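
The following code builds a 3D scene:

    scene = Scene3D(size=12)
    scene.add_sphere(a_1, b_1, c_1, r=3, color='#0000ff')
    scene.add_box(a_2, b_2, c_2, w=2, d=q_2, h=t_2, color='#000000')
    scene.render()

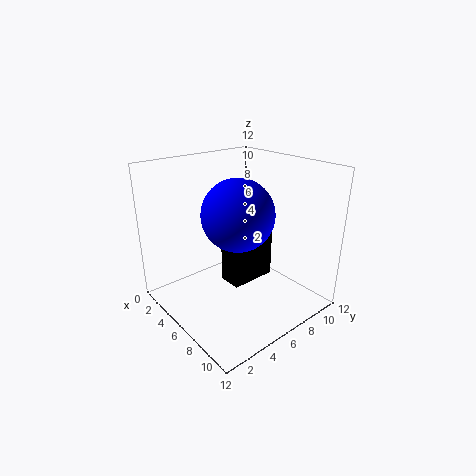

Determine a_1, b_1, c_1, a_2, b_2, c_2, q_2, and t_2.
a_1 = 6, b_1 = 6, c_1 = 8, a_2 = 5, b_2 = 5, c_2 = 2, q_2 = 4, t_2 = 4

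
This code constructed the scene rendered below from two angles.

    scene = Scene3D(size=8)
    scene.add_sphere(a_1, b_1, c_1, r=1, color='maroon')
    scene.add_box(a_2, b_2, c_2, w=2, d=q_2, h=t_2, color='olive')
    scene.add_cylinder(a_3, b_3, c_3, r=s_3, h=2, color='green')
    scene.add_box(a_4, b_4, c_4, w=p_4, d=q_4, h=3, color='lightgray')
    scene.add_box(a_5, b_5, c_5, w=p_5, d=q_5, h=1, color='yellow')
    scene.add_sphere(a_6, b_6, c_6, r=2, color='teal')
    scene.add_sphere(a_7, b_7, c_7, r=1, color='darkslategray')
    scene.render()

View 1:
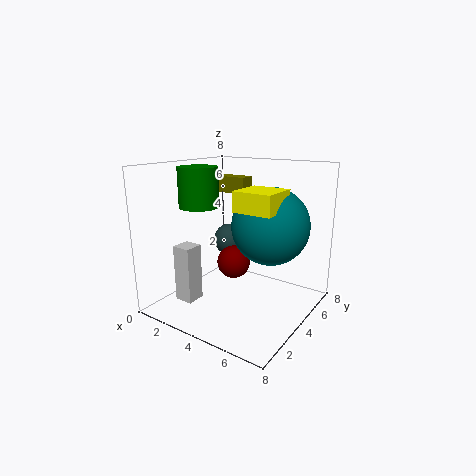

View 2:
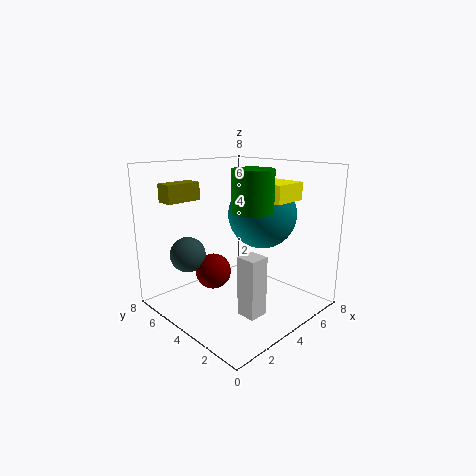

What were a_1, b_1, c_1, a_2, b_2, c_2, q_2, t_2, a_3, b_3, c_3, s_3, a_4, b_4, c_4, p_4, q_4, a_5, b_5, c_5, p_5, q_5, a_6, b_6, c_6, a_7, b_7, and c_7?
a_1 = 3; b_1 = 5; c_1 = 2; a_2 = 1; b_2 = 6; c_2 = 6; q_2 = 1; t_2 = 1; a_3 = 3; b_3 = 2; c_3 = 6; s_3 = 1; a_4 = 2; b_4 = 1; c_4 = 1; p_4 = 1; q_4 = 1; a_5 = 5; b_5 = 2; c_5 = 6; p_5 = 2; q_5 = 2; a_6 = 6; b_6 = 4; c_6 = 5; a_7 = 2; b_7 = 6; c_7 = 3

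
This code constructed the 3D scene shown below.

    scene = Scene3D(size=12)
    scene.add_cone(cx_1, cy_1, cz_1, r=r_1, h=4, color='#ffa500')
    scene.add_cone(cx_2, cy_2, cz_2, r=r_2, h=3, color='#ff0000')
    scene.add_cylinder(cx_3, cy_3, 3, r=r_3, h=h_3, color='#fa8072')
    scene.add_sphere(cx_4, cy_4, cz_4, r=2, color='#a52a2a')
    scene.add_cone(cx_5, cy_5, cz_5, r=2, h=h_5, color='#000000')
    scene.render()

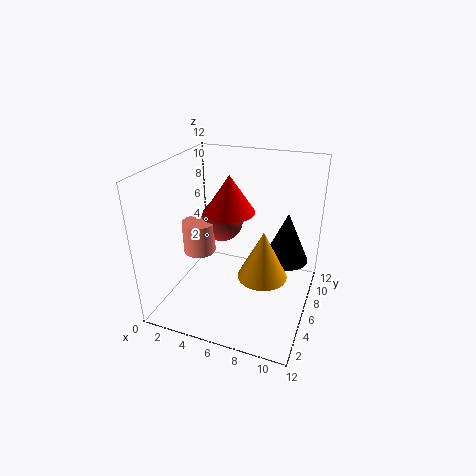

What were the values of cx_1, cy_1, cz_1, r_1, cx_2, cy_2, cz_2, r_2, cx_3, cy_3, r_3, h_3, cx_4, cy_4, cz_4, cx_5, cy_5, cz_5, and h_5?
cx_1 = 8.5
cy_1 = 5
cz_1 = 3.5
r_1 = 2
cx_2 = 5.5
cy_2 = 5.5
cz_2 = 8.5
r_2 = 2
cx_3 = 1.5
cy_3 = 7.5
r_3 = 1.5
h_3 = 3
cx_4 = 3
cy_4 = 9.5
cz_4 = 5.5
cx_5 = 9.5
cy_5 = 9
cz_5 = 3
h_5 = 4.5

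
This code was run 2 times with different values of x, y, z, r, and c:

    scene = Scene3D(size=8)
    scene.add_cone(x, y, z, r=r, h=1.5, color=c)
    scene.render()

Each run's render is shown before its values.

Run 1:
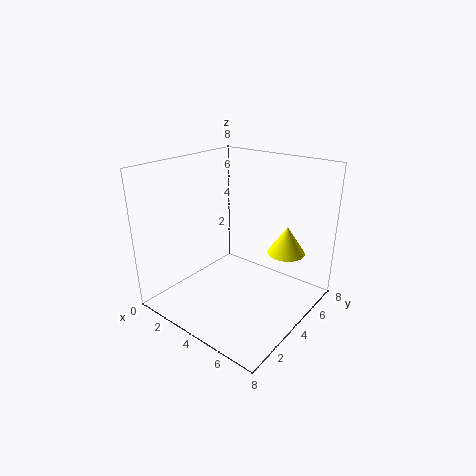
x = 6.5; y = 5; z = 3.5; r = 1; c = 'yellow'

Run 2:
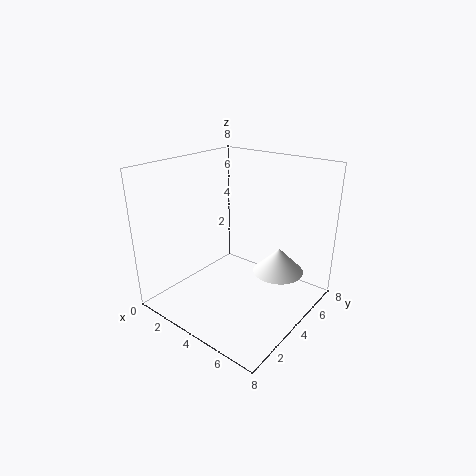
x = 5.5; y = 6; z = 1.5; r = 1.5; c = 'white'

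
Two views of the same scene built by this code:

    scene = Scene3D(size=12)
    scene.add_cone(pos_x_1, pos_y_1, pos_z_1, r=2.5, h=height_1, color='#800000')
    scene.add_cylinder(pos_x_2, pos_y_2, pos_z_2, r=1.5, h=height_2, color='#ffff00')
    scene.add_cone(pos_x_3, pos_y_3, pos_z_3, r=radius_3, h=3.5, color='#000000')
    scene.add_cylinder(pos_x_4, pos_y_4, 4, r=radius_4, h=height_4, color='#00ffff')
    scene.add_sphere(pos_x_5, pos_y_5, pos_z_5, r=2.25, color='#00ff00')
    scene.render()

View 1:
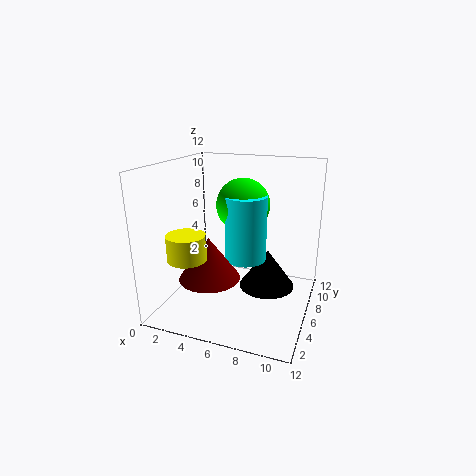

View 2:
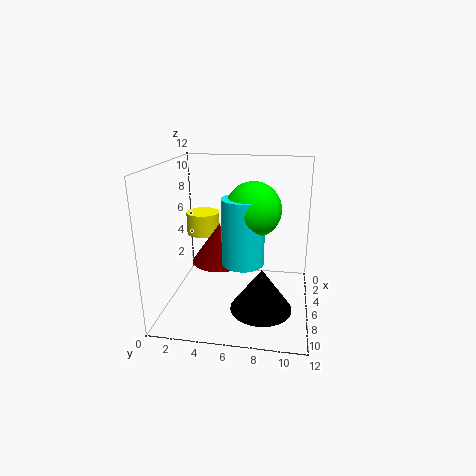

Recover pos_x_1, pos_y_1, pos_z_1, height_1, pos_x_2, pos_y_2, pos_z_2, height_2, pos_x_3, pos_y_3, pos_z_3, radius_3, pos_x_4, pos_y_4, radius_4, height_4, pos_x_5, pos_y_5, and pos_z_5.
pos_x_1 = 4.25, pos_y_1 = 4, pos_z_1 = 3, height_1 = 3.5, pos_x_2 = 3.25, pos_y_2 = 2.25, pos_z_2 = 5.25, height_2 = 2, pos_x_3 = 8, pos_y_3 = 8.25, pos_z_3 = 0.75, radius_3 = 2.5, pos_x_4 = 6.5, pos_y_4 = 6.5, radius_4 = 1.75, height_4 = 5.5, pos_x_5 = 6, pos_y_5 = 7.25, pos_z_5 = 8.5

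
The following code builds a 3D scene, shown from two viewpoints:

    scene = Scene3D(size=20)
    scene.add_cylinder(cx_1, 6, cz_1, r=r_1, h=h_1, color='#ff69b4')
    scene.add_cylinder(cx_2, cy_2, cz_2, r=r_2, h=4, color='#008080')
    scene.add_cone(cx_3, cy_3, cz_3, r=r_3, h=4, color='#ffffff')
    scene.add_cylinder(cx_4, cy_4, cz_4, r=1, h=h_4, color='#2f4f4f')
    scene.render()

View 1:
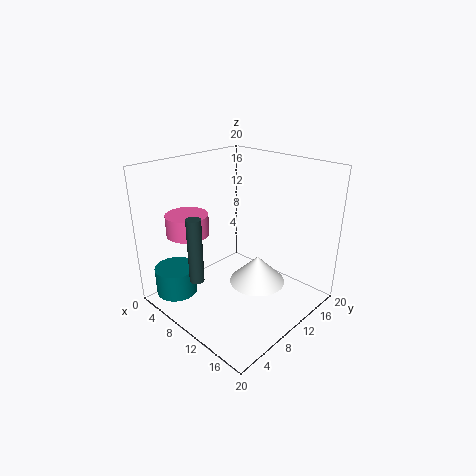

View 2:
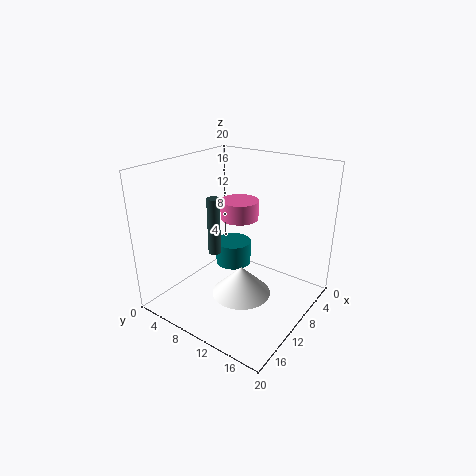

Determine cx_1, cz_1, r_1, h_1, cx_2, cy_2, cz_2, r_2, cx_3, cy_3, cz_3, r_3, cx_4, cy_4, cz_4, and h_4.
cx_1 = 4
cz_1 = 10
r_1 = 3
h_1 = 3
cx_2 = 3
cy_2 = 4
cz_2 = 1
r_2 = 3
cx_3 = 12
cy_3 = 12
cz_3 = 3
r_3 = 4
cx_4 = 8
cy_4 = 4
cz_4 = 5
h_4 = 9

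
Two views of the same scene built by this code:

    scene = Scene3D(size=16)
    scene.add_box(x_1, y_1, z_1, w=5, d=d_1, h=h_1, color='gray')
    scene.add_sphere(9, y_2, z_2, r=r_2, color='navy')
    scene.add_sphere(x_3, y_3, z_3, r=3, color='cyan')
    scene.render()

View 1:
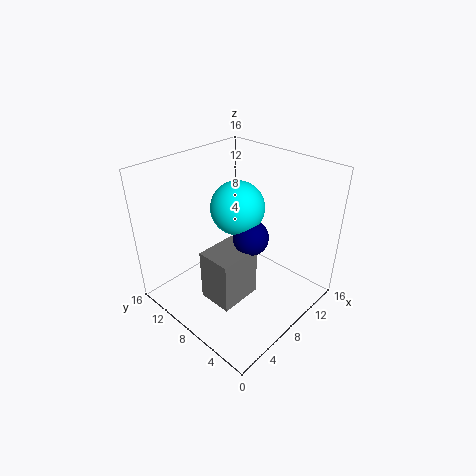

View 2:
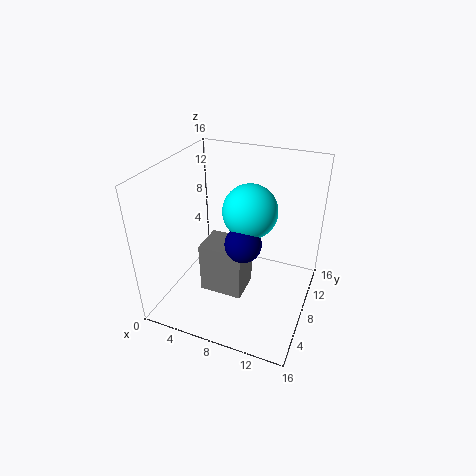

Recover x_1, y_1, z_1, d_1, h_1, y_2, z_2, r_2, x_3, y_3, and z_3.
x_1 = 4
y_1 = 6
z_1 = 1
d_1 = 4
h_1 = 6
y_2 = 7
z_2 = 8
r_2 = 2
x_3 = 9
y_3 = 9
z_3 = 11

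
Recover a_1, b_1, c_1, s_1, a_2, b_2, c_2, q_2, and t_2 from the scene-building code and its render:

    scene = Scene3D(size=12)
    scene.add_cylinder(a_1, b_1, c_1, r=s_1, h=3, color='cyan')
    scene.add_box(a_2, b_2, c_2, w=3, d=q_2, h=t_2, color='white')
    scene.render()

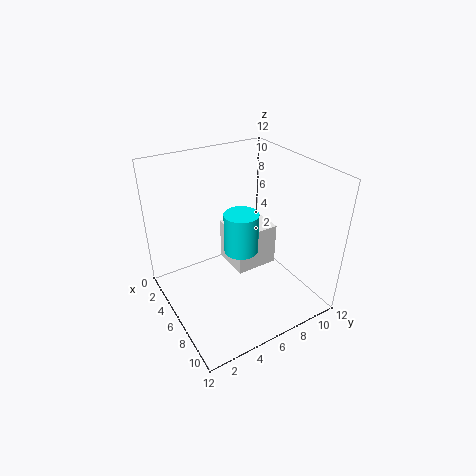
a_1 = 8.5, b_1 = 4.75, c_1 = 6.75, s_1 = 1.25, a_2 = 5.75, b_2 = 4.5, c_2 = 4.75, q_2 = 3.25, t_2 = 3.25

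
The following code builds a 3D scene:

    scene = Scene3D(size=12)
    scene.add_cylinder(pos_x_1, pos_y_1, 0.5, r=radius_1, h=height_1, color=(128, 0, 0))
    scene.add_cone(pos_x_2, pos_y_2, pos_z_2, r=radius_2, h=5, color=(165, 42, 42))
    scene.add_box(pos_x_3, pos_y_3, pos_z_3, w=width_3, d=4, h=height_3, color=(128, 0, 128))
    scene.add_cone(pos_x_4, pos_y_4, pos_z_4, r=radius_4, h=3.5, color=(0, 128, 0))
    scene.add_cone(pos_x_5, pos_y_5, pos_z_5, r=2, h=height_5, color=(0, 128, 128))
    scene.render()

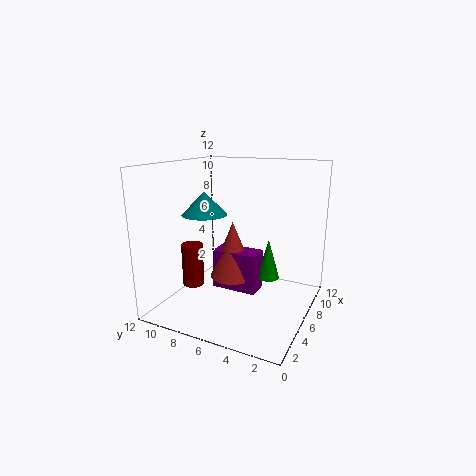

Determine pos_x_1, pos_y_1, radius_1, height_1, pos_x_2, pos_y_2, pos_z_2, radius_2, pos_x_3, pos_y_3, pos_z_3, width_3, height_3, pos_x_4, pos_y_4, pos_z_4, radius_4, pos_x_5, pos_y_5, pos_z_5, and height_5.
pos_x_1 = 6.5, pos_y_1 = 11, radius_1 = 1, height_1 = 4, pos_x_2 = 7, pos_y_2 = 7, pos_z_2 = 2, radius_2 = 2, pos_x_3 = 6, pos_y_3 = 4.5, pos_z_3 = 1, width_3 = 2, height_3 = 3.5, pos_x_4 = 8, pos_y_4 = 4, pos_z_4 = 2, radius_4 = 1, pos_x_5 = 6.5, pos_y_5 = 9.5, pos_z_5 = 7.5, height_5 = 2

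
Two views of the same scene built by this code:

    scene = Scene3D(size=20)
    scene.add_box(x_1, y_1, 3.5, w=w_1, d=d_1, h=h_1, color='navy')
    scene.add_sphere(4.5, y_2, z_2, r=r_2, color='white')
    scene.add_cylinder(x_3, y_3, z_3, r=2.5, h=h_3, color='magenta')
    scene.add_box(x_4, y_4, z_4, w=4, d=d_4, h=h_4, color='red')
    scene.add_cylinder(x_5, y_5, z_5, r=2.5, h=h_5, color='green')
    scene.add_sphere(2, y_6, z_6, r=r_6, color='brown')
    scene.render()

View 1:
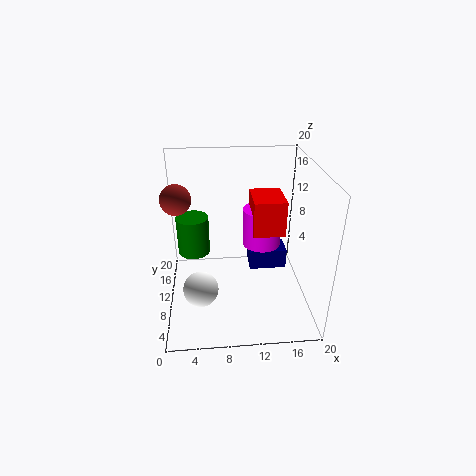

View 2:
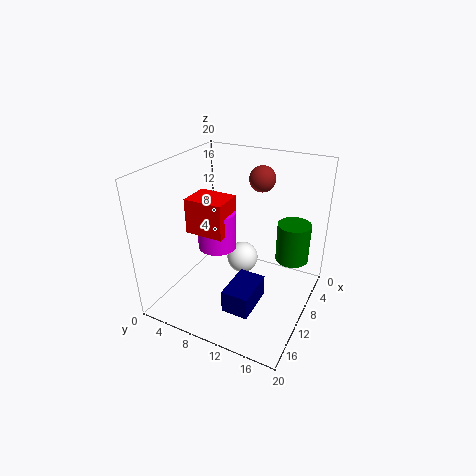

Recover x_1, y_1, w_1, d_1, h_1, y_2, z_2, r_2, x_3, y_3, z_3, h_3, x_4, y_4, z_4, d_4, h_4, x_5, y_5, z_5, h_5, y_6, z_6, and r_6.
x_1 = 12, y_1 = 11.5, w_1 = 5.5, d_1 = 3.5, h_1 = 3, y_2 = 8, z_2 = 3, r_2 = 2.5, x_3 = 13, y_3 = 8.5, z_3 = 10, h_3 = 5, x_4 = 11.5, y_4 = 5.5, z_4 = 12.5, d_4 = 5, h_4 = 4.5, x_5 = 3.5, y_5 = 16, z_5 = 4.5, h_5 = 6, y_6 = 10, z_6 = 16, r_6 = 2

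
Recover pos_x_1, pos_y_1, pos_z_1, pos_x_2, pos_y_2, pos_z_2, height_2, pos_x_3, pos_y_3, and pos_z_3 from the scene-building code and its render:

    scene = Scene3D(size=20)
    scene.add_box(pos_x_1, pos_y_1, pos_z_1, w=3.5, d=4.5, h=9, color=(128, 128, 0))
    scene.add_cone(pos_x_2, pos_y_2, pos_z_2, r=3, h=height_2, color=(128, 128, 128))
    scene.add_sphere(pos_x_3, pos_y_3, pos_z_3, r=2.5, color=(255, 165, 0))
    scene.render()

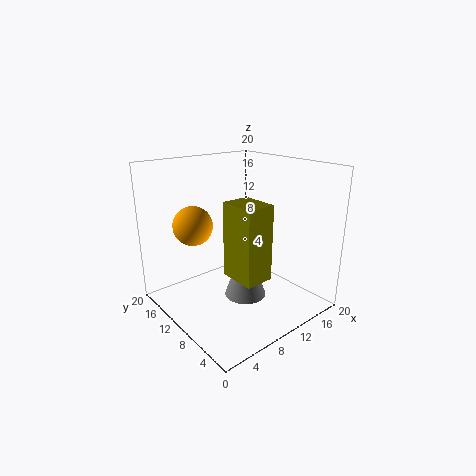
pos_x_1 = 4.5
pos_y_1 = 1.5
pos_z_1 = 8
pos_x_2 = 11
pos_y_2 = 9.5
pos_z_2 = 1
height_2 = 8.5
pos_x_3 = 3.5
pos_y_3 = 11
pos_z_3 = 13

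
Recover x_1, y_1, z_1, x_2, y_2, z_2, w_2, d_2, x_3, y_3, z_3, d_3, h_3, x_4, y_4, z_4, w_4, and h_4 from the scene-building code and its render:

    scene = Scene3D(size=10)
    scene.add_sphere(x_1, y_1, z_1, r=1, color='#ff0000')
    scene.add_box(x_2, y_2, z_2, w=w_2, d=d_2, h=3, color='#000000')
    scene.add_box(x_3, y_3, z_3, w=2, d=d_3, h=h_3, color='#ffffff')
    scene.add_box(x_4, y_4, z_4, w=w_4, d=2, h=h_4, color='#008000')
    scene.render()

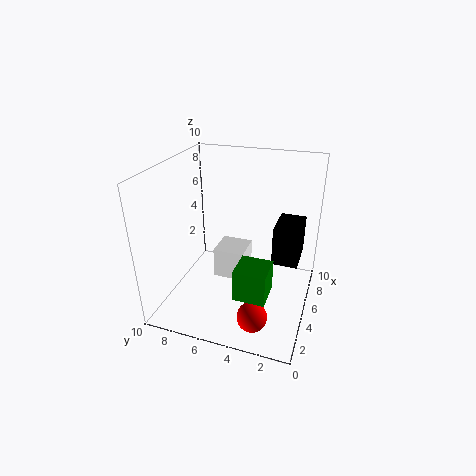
x_1 = 2, y_1 = 3, z_1 = 1, x_2 = 7, y_2 = 1, z_2 = 2, w_2 = 3, d_2 = 2, x_3 = 3, y_3 = 4, z_3 = 3, d_3 = 2, h_3 = 2, x_4 = 1, y_4 = 2, z_4 = 3, w_4 = 2, h_4 = 2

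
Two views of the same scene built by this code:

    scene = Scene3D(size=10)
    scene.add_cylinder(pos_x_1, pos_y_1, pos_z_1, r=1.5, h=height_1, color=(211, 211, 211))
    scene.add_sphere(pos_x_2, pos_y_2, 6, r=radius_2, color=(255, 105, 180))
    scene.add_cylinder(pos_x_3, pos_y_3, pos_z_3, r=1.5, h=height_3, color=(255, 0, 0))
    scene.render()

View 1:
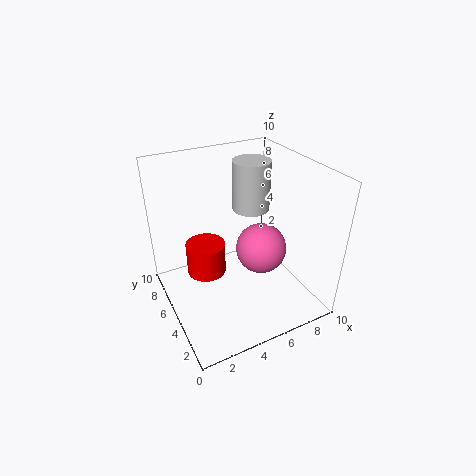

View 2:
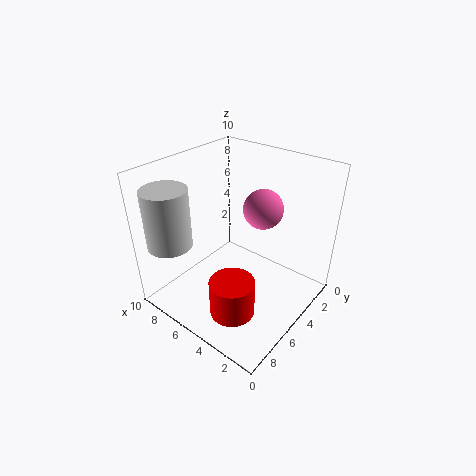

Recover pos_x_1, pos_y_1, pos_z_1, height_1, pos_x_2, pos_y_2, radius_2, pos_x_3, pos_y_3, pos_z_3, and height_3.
pos_x_1 = 8
pos_y_1 = 8.5
pos_z_1 = 5
height_1 = 4
pos_x_2 = 5
pos_y_2 = 2
radius_2 = 1.5
pos_x_3 = 3.5
pos_y_3 = 7.5
pos_z_3 = 1
height_3 = 2.5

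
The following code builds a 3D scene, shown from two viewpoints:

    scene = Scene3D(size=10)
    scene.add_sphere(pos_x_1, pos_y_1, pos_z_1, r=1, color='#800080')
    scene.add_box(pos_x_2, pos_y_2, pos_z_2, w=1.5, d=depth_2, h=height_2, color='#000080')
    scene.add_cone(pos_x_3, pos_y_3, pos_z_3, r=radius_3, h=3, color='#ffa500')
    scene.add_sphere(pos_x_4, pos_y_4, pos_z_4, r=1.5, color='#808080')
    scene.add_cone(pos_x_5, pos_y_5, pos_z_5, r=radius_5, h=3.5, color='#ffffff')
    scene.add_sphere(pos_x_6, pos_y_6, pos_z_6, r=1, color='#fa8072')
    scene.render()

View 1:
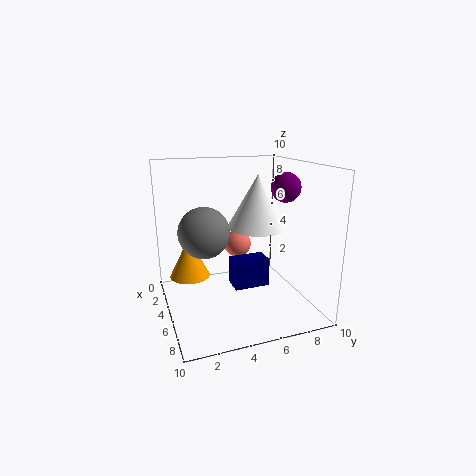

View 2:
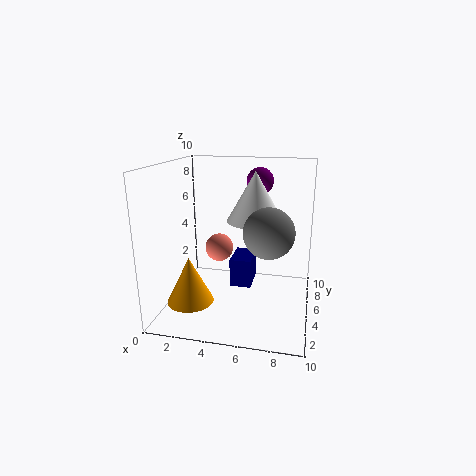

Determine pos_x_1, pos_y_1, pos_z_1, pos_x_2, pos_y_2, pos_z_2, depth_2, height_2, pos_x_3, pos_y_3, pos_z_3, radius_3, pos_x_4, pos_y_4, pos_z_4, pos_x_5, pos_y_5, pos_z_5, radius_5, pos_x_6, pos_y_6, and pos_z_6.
pos_x_1 = 6
pos_y_1 = 8
pos_z_1 = 8.5
pos_x_2 = 4.5
pos_y_2 = 4.5
pos_z_2 = 1.5
depth_2 = 2.5
height_2 = 2
pos_x_3 = 2.5
pos_y_3 = 2
pos_z_3 = 1.5
radius_3 = 1.5
pos_x_4 = 7.5
pos_y_4 = 2
pos_z_4 = 6.5
pos_x_5 = 6
pos_y_5 = 6
pos_z_5 = 6
radius_5 = 2
pos_x_6 = 3.5
pos_y_6 = 5.5
pos_z_6 = 4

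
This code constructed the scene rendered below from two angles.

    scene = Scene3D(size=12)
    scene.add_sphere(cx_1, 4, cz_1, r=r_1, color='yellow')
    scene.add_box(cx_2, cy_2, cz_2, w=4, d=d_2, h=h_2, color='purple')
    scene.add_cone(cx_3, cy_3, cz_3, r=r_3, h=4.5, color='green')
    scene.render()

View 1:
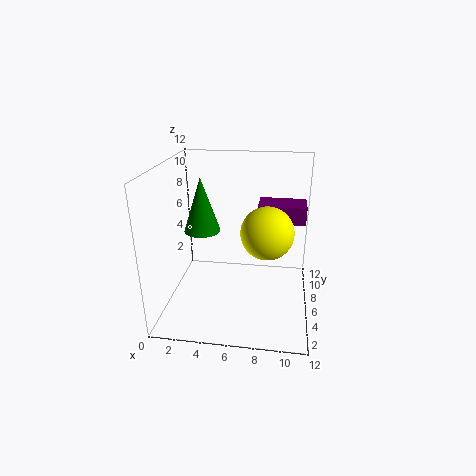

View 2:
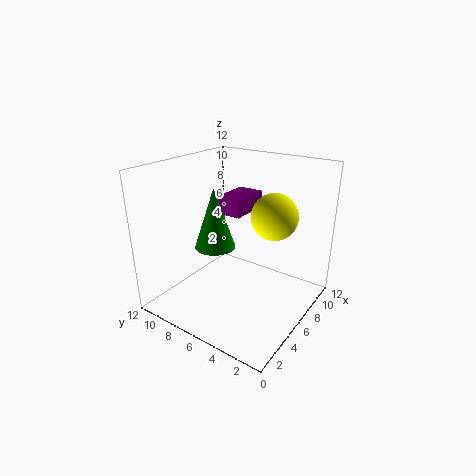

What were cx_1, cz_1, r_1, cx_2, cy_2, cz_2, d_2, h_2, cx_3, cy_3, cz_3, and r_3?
cx_1 = 8.5; cz_1 = 7.5; r_1 = 2; cx_2 = 7.5; cy_2 = 7; cz_2 = 7; d_2 = 2.5; h_2 = 1.5; cx_3 = 3; cy_3 = 6; cz_3 = 6.5; r_3 = 1.5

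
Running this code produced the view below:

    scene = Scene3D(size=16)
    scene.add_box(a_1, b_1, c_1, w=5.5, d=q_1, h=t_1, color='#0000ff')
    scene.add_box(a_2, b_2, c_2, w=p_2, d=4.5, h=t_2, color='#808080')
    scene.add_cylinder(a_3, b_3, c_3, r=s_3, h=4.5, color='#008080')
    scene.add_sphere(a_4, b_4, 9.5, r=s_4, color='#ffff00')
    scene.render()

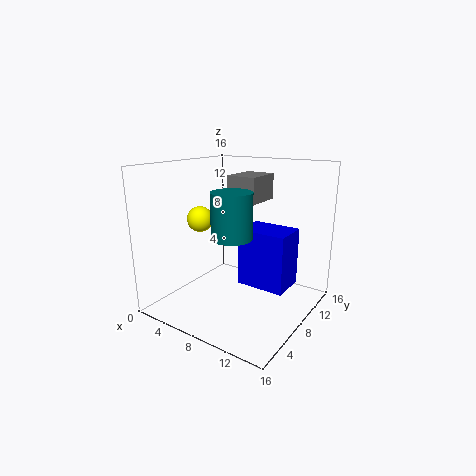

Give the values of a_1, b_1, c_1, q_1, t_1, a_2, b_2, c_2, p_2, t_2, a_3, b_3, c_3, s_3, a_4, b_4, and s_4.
a_1 = 8; b_1 = 8; c_1 = 2.5; q_1 = 4; t_1 = 6.5; a_2 = 5.5; b_2 = 9.5; c_2 = 11.5; p_2 = 3.5; t_2 = 3; a_3 = 10; b_3 = 4; c_3 = 9.5; s_3 = 2; a_4 = 3; b_4 = 7.5; s_4 = 1.5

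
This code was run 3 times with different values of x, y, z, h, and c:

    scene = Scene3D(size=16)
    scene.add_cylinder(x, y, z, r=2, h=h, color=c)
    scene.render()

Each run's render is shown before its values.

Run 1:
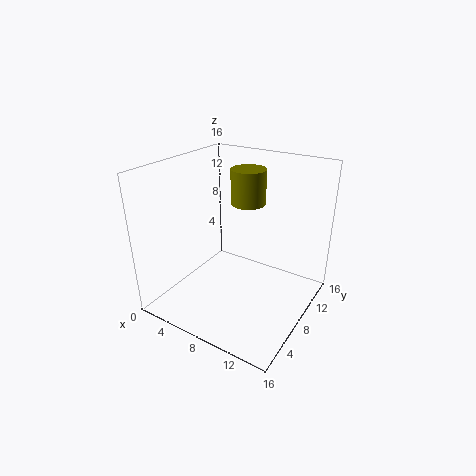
x = 7.5
y = 11
z = 11
h = 4
c = 'olive'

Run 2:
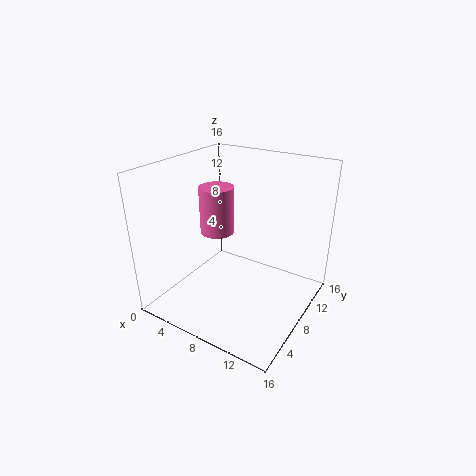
x = 4.5
y = 9
z = 7.5
h = 5.5
c = 'hotpink'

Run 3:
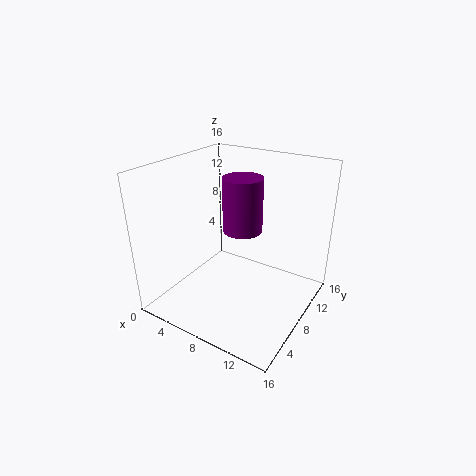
x = 9.5
y = 6.5
z = 10
h = 5.5
c = 'purple'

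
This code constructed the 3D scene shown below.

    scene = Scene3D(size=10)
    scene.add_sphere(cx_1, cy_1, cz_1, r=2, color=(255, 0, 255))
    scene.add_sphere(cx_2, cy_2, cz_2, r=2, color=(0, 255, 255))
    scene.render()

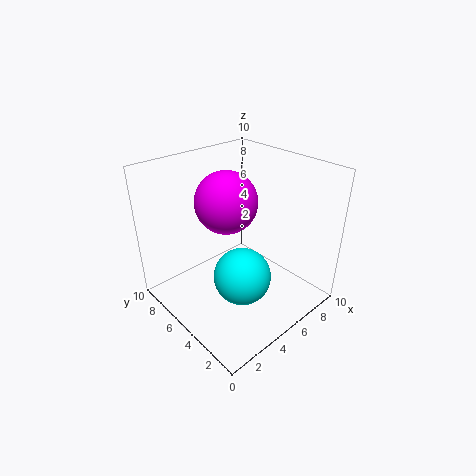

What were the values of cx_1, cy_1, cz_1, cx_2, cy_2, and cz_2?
cx_1 = 4, cy_1 = 5, cz_1 = 8, cx_2 = 4.5, cy_2 = 4, cz_2 = 2.5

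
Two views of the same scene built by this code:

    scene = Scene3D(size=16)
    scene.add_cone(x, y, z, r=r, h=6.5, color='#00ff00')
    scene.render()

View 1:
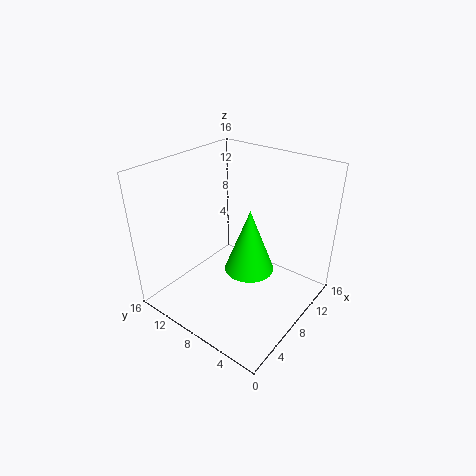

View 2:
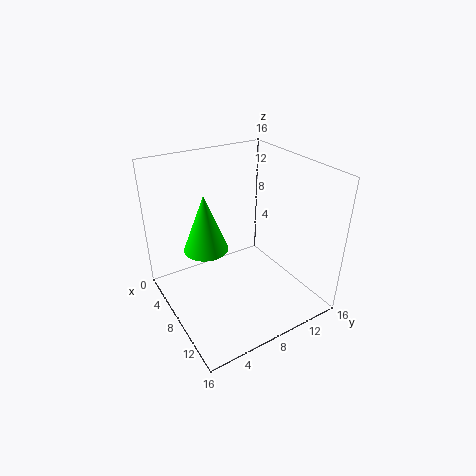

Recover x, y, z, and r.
x = 6, y = 5, z = 6.5, r = 2.5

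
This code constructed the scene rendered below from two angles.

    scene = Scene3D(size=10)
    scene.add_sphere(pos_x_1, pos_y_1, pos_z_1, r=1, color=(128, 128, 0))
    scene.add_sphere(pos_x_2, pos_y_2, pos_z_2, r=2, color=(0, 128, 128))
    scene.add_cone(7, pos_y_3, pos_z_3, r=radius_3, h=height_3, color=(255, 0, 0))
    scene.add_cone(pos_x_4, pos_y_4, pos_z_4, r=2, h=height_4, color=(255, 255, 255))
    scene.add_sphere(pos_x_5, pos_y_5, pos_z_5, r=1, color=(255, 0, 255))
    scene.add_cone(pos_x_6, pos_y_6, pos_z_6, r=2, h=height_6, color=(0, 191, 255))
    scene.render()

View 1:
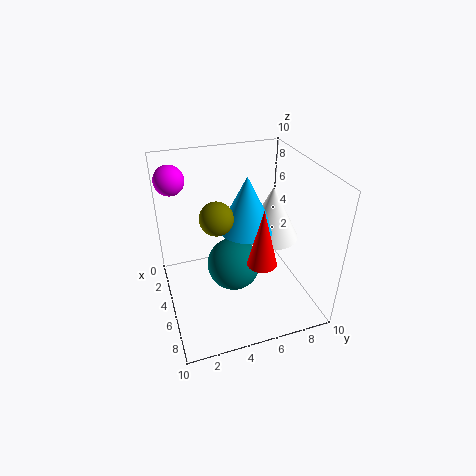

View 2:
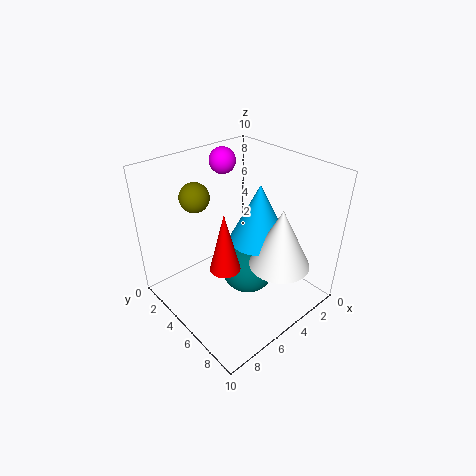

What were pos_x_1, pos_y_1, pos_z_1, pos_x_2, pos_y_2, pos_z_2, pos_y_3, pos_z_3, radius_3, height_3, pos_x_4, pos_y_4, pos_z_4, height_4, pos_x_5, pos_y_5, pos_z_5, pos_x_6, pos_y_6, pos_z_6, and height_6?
pos_x_1 = 7
pos_y_1 = 3
pos_z_1 = 8
pos_x_2 = 4
pos_y_2 = 5
pos_z_2 = 2
pos_y_3 = 6
pos_z_3 = 4
radius_3 = 1
height_3 = 4
pos_x_4 = 4
pos_y_4 = 8
pos_z_4 = 4
height_4 = 4
pos_x_5 = 3
pos_y_5 = 1
pos_z_5 = 9
pos_x_6 = 4
pos_y_6 = 6
pos_z_6 = 5
height_6 = 4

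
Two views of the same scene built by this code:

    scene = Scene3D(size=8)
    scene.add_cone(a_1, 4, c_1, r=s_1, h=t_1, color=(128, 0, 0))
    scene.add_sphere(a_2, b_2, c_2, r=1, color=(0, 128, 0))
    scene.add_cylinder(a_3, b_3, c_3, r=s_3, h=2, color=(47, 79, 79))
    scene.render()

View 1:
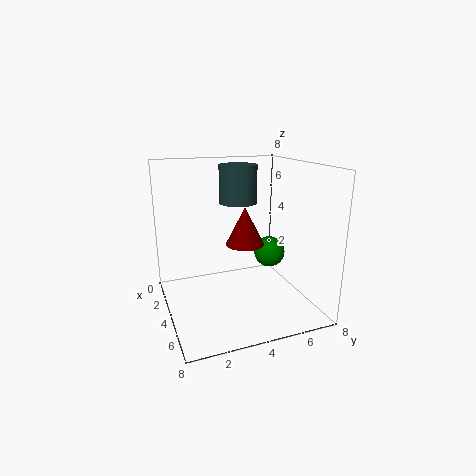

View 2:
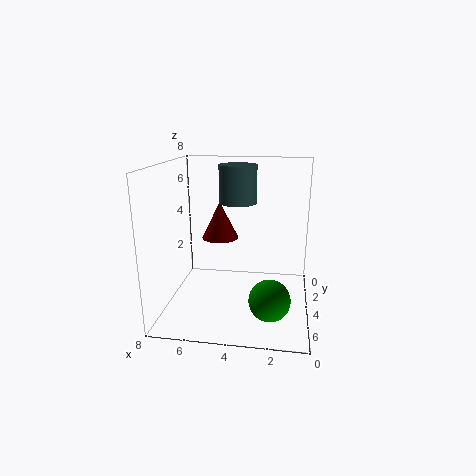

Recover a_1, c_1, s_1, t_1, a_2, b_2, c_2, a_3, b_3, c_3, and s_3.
a_1 = 5
c_1 = 4
s_1 = 1
t_1 = 2
a_2 = 2
b_2 = 7
c_2 = 2
a_3 = 4
b_3 = 4
c_3 = 6
s_3 = 1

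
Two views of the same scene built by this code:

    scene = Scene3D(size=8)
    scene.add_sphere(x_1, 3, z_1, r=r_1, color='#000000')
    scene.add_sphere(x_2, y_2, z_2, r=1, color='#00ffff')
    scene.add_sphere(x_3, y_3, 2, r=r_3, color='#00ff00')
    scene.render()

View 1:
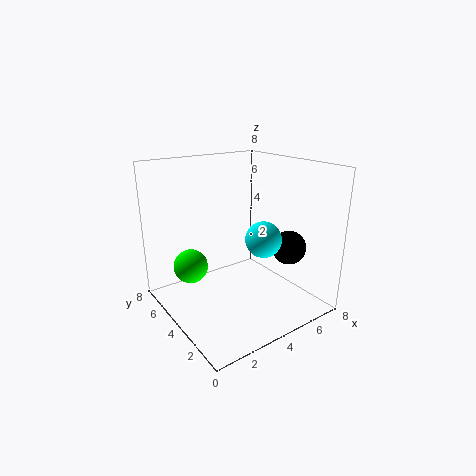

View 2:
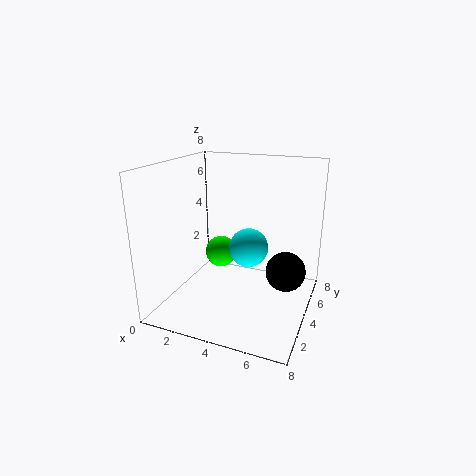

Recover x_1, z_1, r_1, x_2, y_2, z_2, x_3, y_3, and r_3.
x_1 = 7, z_1 = 3, r_1 = 1, x_2 = 5, y_2 = 3, z_2 = 4, x_3 = 2, y_3 = 6, r_3 = 1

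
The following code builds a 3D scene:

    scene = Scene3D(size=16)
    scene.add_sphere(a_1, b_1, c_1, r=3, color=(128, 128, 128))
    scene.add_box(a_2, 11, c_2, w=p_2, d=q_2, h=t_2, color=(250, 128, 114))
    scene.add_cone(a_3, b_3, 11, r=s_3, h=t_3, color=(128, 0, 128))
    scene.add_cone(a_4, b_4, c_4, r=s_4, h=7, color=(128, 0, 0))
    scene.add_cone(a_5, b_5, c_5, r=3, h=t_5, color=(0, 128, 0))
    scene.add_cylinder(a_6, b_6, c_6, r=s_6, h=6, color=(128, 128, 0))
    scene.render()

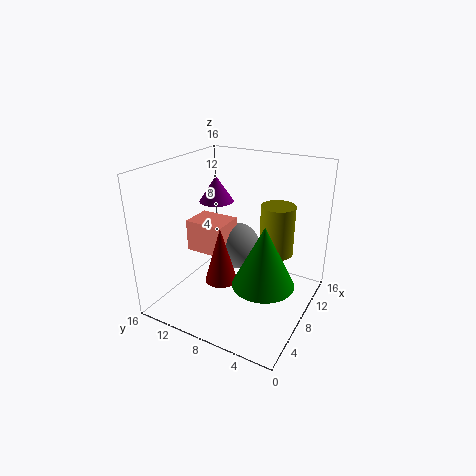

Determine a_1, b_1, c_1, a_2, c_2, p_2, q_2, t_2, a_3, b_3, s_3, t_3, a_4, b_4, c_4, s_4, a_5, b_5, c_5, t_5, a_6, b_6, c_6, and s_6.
a_1 = 13
b_1 = 11
c_1 = 4
a_2 = 9
c_2 = 4
p_2 = 4
q_2 = 5
t_2 = 4
a_3 = 10
b_3 = 12
s_3 = 2
t_3 = 3
a_4 = 9
b_4 = 11
c_4 = 1
s_4 = 2
a_5 = 4
b_5 = 3
c_5 = 6
t_5 = 6
a_6 = 12
b_6 = 5
c_6 = 5
s_6 = 2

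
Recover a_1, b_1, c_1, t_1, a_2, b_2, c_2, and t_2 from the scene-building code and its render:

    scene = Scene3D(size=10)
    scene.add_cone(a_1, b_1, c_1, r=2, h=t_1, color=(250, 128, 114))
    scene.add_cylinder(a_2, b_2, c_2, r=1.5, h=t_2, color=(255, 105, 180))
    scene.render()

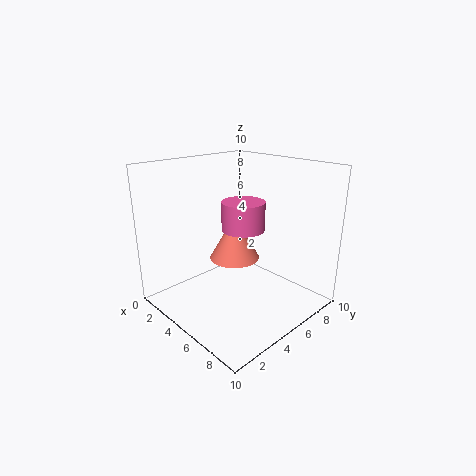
a_1 = 2.5
b_1 = 7
c_1 = 2
t_1 = 3.5
a_2 = 5
b_2 = 5.5
c_2 = 5.5
t_2 = 2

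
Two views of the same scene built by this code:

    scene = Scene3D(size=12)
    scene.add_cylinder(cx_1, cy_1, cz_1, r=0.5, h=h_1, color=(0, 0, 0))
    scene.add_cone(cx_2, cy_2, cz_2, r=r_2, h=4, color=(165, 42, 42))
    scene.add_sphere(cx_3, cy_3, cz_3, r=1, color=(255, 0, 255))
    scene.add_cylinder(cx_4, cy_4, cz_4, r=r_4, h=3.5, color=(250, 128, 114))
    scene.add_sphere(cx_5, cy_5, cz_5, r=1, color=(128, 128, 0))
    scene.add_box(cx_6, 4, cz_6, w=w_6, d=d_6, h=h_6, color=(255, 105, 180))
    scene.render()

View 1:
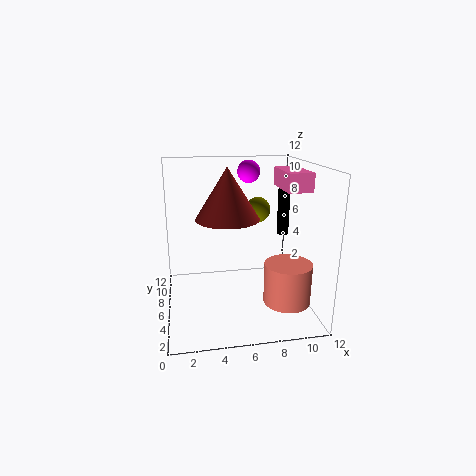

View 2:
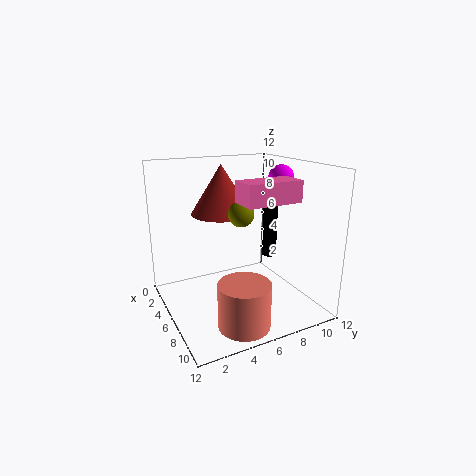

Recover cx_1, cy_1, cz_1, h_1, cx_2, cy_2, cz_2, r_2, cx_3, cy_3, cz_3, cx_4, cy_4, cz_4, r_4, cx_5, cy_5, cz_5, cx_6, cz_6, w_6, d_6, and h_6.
cx_1 = 10, cy_1 = 6.5, cz_1 = 6, h_1 = 5, cx_2 = 5, cy_2 = 5, cz_2 = 8, r_2 = 2.5, cx_3 = 7.5, cy_3 = 9, cz_3 = 11, cx_4 = 10, cy_4 = 4.5, cz_4 = 0.5, r_4 = 2, cx_5 = 7.5, cy_5 = 5.5, cz_5 = 8.5, cx_6 = 9.5, cz_6 = 10, w_6 = 2, d_6 = 4, h_6 = 1.5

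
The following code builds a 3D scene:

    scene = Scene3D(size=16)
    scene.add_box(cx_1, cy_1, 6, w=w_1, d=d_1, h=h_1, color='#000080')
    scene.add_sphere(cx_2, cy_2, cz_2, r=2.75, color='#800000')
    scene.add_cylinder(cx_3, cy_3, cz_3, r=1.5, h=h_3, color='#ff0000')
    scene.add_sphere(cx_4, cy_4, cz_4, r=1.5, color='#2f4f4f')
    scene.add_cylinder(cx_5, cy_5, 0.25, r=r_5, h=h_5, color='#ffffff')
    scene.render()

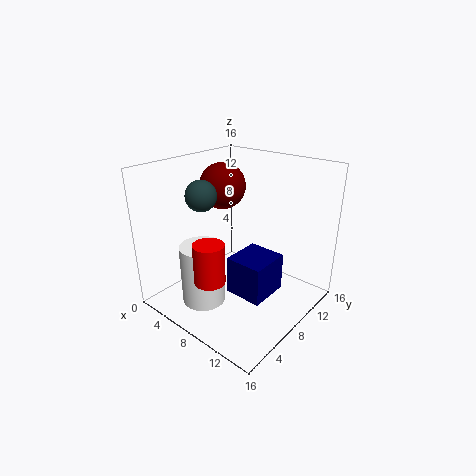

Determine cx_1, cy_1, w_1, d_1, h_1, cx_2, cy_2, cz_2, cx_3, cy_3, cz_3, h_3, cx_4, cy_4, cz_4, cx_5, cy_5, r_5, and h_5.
cx_1 = 11.75; cy_1 = 2; w_1 = 3.5; d_1 = 3.75; h_1 = 3.5; cx_2 = 3.5; cy_2 = 10.5; cz_2 = 12.5; cx_3 = 9.75; cy_3 = 1.75; cz_3 = 6.25; h_3 = 4; cx_4 = 7.5; cy_4 = 3.25; cz_4 = 14; cx_5 = 5.25; cy_5 = 5; r_5 = 2.5; h_5 = 7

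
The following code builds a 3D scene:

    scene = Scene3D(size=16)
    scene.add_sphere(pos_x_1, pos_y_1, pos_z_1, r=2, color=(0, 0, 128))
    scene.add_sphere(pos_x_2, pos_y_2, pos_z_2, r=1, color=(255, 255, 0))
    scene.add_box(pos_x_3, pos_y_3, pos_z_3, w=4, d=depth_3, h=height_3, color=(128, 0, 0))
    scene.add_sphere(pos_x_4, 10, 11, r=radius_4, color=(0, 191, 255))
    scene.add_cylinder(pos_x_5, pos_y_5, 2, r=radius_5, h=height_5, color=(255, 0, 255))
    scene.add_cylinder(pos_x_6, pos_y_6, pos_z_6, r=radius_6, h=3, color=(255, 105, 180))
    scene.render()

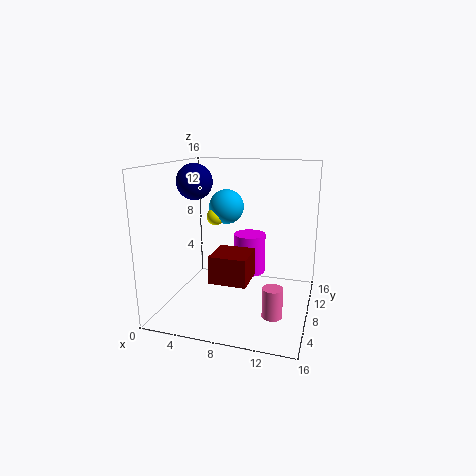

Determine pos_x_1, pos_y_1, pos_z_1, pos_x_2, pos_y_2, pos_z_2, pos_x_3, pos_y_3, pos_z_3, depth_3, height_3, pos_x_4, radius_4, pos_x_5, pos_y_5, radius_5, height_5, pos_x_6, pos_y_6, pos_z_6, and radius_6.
pos_x_1 = 3; pos_y_1 = 8; pos_z_1 = 14; pos_x_2 = 5; pos_y_2 = 9; pos_z_2 = 10; pos_x_3 = 6; pos_y_3 = 4; pos_z_3 = 4; depth_3 = 4; height_3 = 3; pos_x_4 = 6; radius_4 = 2; pos_x_5 = 8; pos_y_5 = 13; radius_5 = 2; height_5 = 5; pos_x_6 = 13; pos_y_6 = 3; pos_z_6 = 2; radius_6 = 1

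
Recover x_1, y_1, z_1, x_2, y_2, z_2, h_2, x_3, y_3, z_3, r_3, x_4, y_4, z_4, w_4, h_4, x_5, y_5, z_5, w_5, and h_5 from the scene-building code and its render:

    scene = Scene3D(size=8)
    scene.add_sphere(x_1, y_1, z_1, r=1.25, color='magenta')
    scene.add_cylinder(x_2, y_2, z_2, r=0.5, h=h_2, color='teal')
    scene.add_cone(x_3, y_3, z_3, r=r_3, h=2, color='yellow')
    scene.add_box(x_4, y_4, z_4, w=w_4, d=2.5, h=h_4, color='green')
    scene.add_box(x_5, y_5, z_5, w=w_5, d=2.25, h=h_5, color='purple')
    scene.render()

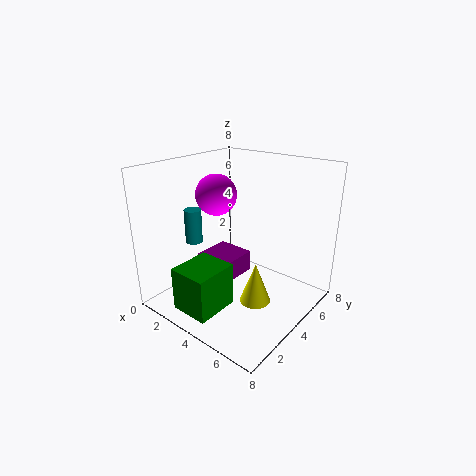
x_1 = 1.5
y_1 = 5
z_1 = 5.75
x_2 = 1.25
y_2 = 3.25
z_2 = 3.25
h_2 = 2
x_3 = 6.5
y_3 = 2.25
z_3 = 2
r_3 = 0.75
x_4 = 2
y_4 = 0.75
z_4 = 0.25
w_4 = 2.25
h_4 = 2.5
x_5 = 1.5
y_5 = 3.25
z_5 = 1.25
w_5 = 2.25
h_5 = 1.25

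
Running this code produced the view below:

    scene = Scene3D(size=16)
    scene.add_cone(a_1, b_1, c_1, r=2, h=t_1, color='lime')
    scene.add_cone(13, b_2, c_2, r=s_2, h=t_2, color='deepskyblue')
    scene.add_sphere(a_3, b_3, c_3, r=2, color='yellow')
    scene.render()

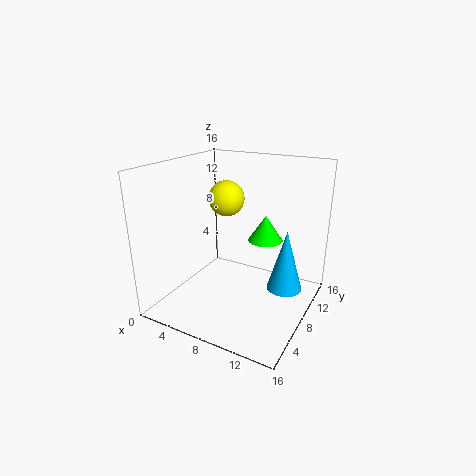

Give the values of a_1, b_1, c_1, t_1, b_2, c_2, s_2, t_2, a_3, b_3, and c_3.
a_1 = 10; b_1 = 11; c_1 = 7; t_1 = 3; b_2 = 10; c_2 = 2; s_2 = 2; t_2 = 7; a_3 = 6; b_3 = 9; c_3 = 12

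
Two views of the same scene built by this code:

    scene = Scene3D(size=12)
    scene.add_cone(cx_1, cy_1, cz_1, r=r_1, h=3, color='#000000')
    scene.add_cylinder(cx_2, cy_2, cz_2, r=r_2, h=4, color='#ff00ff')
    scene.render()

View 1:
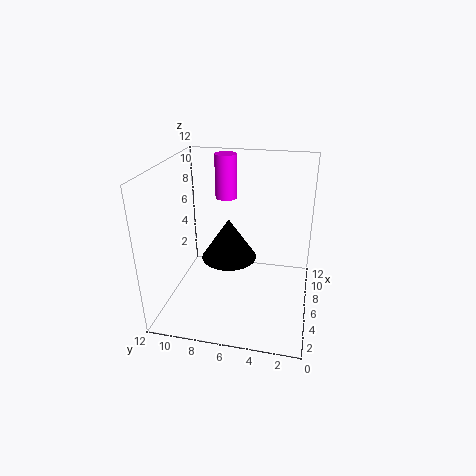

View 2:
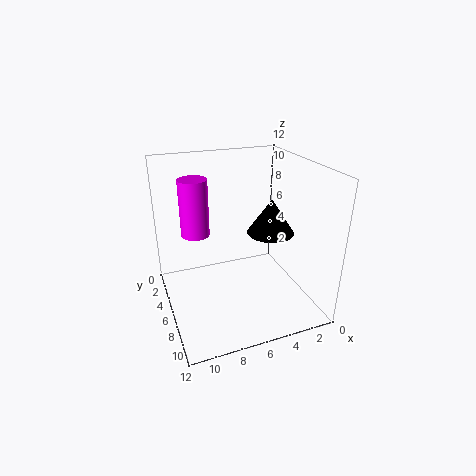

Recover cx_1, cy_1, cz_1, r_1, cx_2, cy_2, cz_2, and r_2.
cx_1 = 3
cy_1 = 6
cz_1 = 6
r_1 = 2
cx_2 = 10
cy_2 = 8
cz_2 = 8
r_2 = 1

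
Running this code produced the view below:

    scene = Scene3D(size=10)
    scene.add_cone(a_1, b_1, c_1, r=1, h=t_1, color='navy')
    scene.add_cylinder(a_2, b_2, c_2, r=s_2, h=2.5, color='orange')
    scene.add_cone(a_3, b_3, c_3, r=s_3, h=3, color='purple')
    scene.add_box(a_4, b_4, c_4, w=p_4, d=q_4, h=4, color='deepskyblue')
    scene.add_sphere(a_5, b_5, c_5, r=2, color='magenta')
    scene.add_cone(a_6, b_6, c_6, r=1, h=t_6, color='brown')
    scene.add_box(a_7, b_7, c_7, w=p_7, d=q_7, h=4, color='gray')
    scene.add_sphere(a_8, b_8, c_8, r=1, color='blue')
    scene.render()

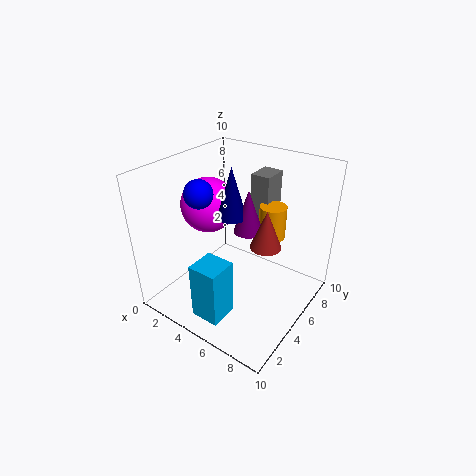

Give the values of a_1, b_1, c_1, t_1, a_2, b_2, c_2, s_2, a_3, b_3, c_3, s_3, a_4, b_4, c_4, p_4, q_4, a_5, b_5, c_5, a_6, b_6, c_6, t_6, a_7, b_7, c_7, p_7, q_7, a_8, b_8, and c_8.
a_1 = 4.5
b_1 = 5
c_1 = 6.5
t_1 = 3.5
a_2 = 6
b_2 = 8
c_2 = 4
s_2 = 1
a_3 = 5.5
b_3 = 5.5
c_3 = 5.5
s_3 = 1
a_4 = 4
b_4 = 1
c_4 = 0.5
p_4 = 2
q_4 = 2
a_5 = 2
b_5 = 5.5
c_5 = 6.5
a_6 = 7.5
b_6 = 4.5
c_6 = 5.5
t_6 = 2.5
a_7 = 4
b_7 = 8
c_7 = 4.5
p_7 = 1.5
q_7 = 2
a_8 = 2.5
b_8 = 4
c_8 = 8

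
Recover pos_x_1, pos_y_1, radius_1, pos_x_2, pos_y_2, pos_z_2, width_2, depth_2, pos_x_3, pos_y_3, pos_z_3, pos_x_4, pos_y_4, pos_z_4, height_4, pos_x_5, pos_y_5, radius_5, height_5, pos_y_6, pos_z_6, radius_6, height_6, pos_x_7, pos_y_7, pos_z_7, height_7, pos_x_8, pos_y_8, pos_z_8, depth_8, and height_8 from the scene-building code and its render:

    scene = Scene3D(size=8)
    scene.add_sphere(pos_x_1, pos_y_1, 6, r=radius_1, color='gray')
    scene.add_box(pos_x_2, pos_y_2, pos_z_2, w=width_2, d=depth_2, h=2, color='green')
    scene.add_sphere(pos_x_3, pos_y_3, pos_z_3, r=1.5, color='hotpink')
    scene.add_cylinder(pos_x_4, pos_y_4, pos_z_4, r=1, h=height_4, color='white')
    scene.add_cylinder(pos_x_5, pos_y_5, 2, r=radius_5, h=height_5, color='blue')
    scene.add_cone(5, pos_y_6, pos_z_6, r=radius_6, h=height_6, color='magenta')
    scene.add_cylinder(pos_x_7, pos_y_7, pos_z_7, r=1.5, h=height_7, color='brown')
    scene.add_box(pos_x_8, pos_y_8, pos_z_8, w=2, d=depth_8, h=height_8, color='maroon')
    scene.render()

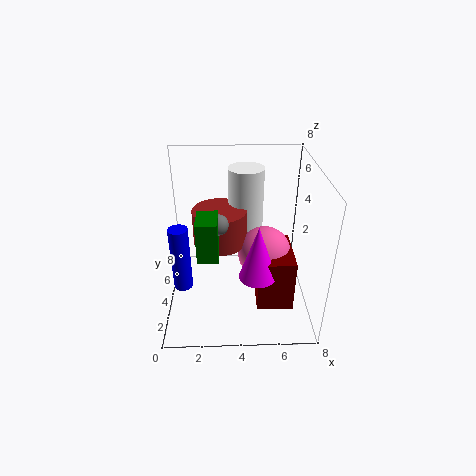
pos_x_1 = 3
pos_y_1 = 2
radius_1 = 0.5
pos_x_2 = 2
pos_y_2 = 1
pos_z_2 = 4.5
width_2 = 1
depth_2 = 1.5
pos_x_3 = 5.5
pos_y_3 = 4
pos_z_3 = 3
pos_x_4 = 4.5
pos_y_4 = 5.5
pos_z_4 = 4
height_4 = 3.5
pos_x_5 = 1
pos_y_5 = 2.5
radius_5 = 0.5
height_5 = 3.5
pos_y_6 = 2.5
pos_z_6 = 2.5
radius_6 = 1
height_6 = 3
pos_x_7 = 3
pos_y_7 = 4.5
pos_z_7 = 3.5
height_7 = 2
pos_x_8 = 5
pos_y_8 = 2
pos_z_8 = 0.5
depth_8 = 3
height_8 = 3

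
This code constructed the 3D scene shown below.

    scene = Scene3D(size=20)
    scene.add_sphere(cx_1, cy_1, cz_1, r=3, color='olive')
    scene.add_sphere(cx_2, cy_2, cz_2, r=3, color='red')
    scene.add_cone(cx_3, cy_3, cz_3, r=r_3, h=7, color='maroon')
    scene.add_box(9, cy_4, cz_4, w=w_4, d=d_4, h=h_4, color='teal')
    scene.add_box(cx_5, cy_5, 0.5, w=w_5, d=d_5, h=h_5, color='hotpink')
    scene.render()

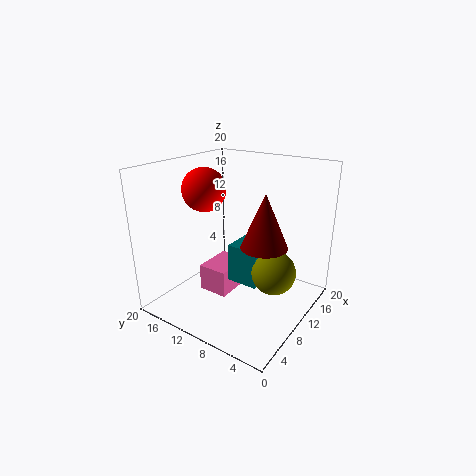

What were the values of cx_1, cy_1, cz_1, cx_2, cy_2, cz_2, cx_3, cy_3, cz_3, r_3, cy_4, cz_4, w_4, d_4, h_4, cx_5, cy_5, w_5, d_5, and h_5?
cx_1 = 10.5
cy_1 = 4.5
cz_1 = 6
cx_2 = 8.5
cy_2 = 14.5
cz_2 = 16.5
cx_3 = 8.5
cy_3 = 5
cz_3 = 10.5
r_3 = 3
cy_4 = 6.5
cz_4 = 3.5
w_4 = 6
d_4 = 4.5
h_4 = 5.5
cx_5 = 8.5
cy_5 = 11.5
w_5 = 6
d_5 = 4.5
h_5 = 4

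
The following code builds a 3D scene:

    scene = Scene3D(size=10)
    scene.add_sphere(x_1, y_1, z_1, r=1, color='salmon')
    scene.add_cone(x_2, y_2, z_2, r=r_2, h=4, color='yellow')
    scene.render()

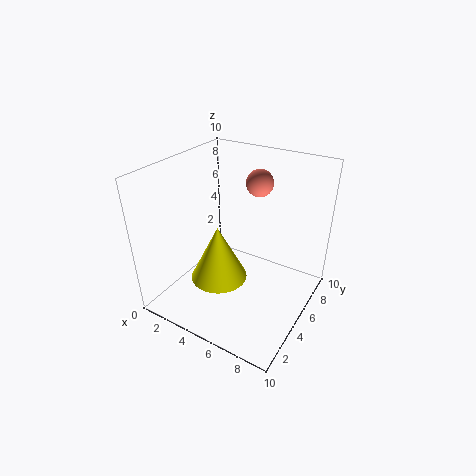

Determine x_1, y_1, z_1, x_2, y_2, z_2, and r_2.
x_1 = 5, y_1 = 8, z_1 = 8, x_2 = 4, y_2 = 4, z_2 = 2, r_2 = 2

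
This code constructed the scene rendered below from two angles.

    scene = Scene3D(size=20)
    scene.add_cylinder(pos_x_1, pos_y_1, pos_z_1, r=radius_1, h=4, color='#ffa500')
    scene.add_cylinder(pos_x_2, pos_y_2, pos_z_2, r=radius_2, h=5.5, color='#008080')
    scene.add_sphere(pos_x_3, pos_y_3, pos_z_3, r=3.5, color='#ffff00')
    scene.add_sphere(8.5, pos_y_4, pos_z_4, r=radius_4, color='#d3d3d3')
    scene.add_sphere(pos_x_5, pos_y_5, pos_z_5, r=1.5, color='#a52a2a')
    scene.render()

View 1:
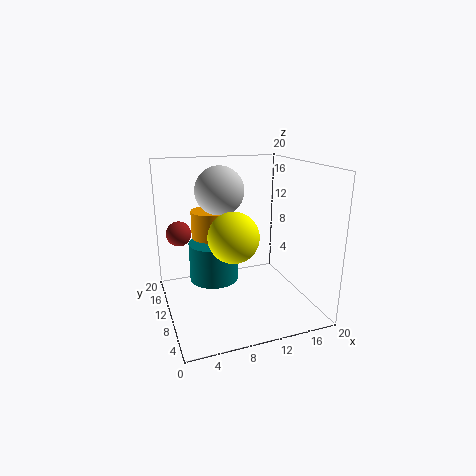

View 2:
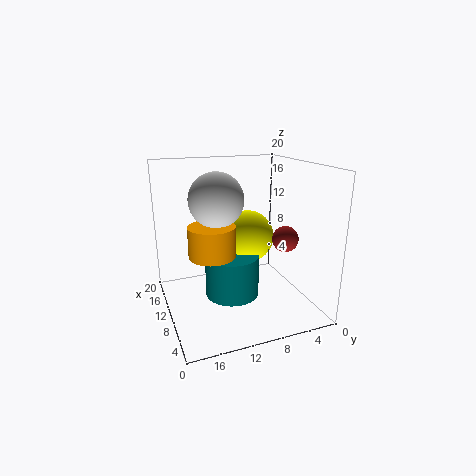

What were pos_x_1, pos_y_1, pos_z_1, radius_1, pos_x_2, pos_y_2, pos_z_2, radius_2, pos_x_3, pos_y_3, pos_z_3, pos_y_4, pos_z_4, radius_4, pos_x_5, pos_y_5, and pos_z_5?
pos_x_1 = 7.5, pos_y_1 = 14.5, pos_z_1 = 9, radius_1 = 3, pos_x_2 = 7, pos_y_2 = 12, pos_z_2 = 3.5, radius_2 = 3.5, pos_x_3 = 9, pos_y_3 = 9, pos_z_3 = 10.5, pos_y_4 = 13.5, pos_z_4 = 16, radius_4 = 3.5, pos_x_5 = 1.5, pos_y_5 = 7.5, pos_z_5 = 12.5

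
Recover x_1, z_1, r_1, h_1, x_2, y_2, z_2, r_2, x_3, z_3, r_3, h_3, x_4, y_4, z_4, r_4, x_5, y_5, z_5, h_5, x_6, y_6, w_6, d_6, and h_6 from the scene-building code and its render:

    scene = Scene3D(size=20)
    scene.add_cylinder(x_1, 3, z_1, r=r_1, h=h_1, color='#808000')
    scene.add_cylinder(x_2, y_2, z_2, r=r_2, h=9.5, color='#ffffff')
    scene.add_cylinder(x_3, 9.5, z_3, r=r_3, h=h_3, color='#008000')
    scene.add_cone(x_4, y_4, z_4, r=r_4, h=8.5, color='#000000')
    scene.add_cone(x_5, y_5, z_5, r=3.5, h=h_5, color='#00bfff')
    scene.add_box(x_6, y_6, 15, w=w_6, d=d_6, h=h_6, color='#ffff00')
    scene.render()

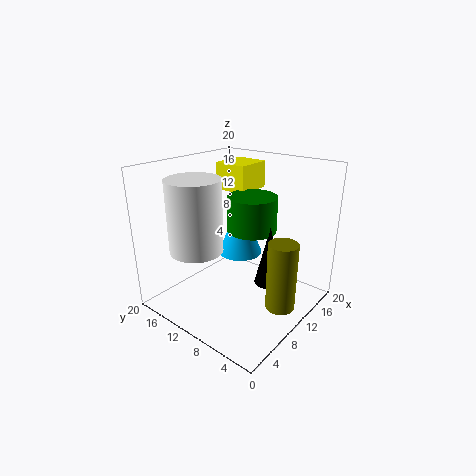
x_1 = 10.5; z_1 = 1.5; r_1 = 2; h_1 = 9.5; x_2 = 4.5; y_2 = 12.5; z_2 = 9.5; r_2 = 3.5; x_3 = 12.5; z_3 = 10.5; r_3 = 3.5; h_3 = 5; x_4 = 12; y_4 = 6; z_4 = 3.5; r_4 = 2; x_5 = 15.5; y_5 = 14; z_5 = 4.5; h_5 = 8.5; x_6 = 13.5; y_6 = 12; w_6 = 5.5; d_6 = 5; h_6 = 4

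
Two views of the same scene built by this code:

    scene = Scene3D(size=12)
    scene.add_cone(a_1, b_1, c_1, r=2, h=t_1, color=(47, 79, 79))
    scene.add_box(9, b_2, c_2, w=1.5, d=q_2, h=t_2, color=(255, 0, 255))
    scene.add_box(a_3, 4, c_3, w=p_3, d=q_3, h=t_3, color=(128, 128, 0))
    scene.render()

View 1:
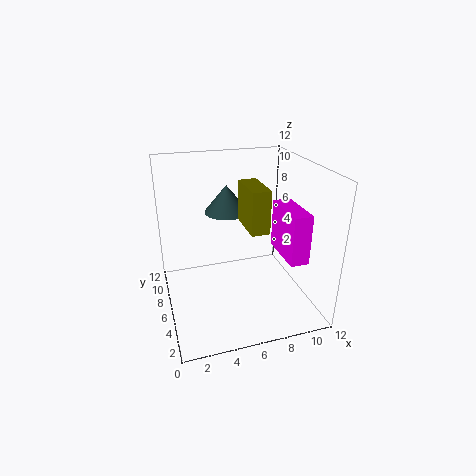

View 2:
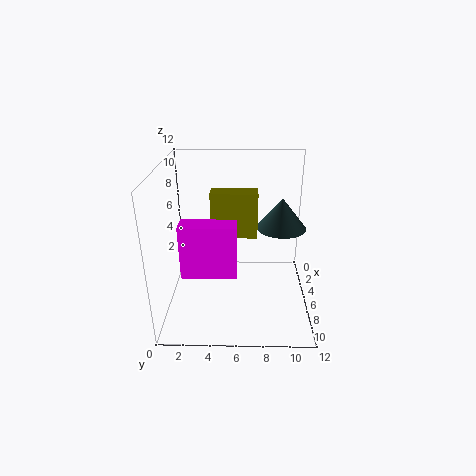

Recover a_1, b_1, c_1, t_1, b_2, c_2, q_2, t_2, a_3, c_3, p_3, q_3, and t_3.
a_1 = 6
b_1 = 9.5
c_1 = 7
t_1 = 2.5
b_2 = 2
c_2 = 5
q_2 = 4
t_2 = 4
a_3 = 6.5
c_3 = 7
p_3 = 1.5
q_3 = 3.5
t_3 = 3.5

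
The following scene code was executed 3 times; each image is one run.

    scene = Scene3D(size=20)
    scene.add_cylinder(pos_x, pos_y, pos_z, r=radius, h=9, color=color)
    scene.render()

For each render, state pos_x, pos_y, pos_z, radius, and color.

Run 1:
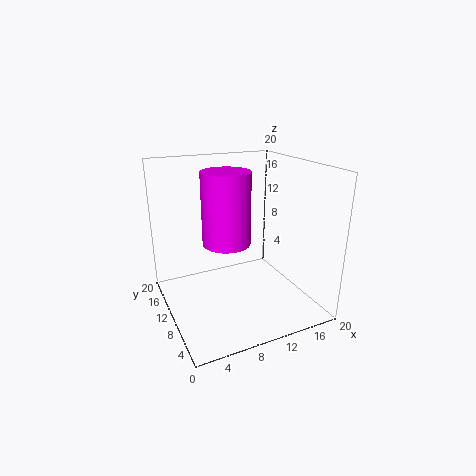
pos_x = 7
pos_y = 7
pos_z = 11
radius = 3
color = 'magenta'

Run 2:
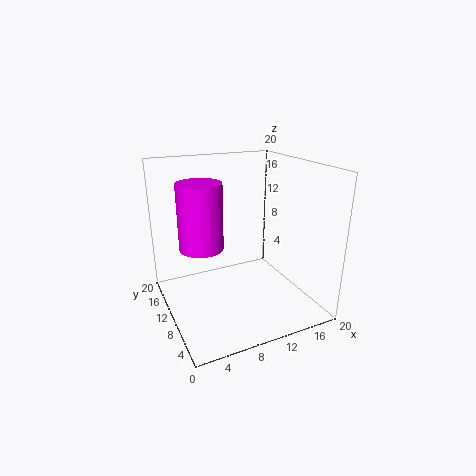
pos_x = 5
pos_y = 11
pos_z = 9
radius = 3
color = 'magenta'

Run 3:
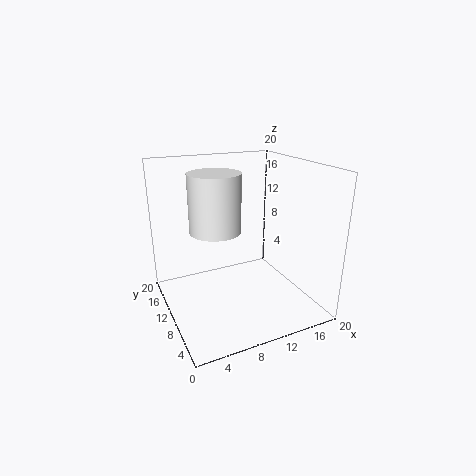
pos_x = 9
pos_y = 16
pos_z = 9
radius = 4
color = 'white'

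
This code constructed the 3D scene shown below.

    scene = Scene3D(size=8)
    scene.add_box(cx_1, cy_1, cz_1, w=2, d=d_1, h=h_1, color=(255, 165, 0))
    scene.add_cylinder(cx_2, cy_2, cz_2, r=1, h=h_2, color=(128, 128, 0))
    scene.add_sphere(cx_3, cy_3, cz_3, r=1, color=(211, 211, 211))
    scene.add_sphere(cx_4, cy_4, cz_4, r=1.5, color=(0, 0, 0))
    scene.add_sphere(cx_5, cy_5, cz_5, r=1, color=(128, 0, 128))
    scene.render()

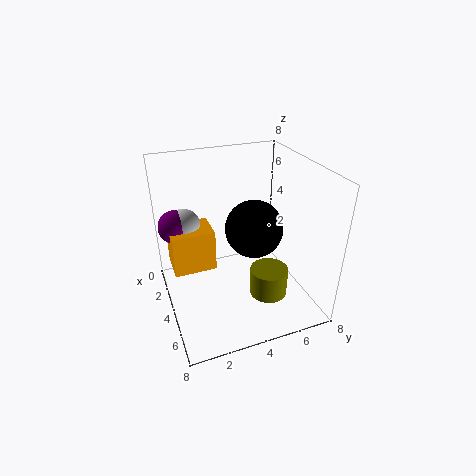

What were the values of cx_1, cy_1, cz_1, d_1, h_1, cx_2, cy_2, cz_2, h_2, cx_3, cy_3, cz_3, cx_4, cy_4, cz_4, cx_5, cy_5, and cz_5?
cx_1 = 1; cy_1 = 0.5; cz_1 = 1.5; d_1 = 2.5; h_1 = 2.5; cx_2 = 6; cy_2 = 5; cz_2 = 1.5; h_2 = 1.5; cx_3 = 1.5; cy_3 = 1.5; cz_3 = 4; cx_4 = 5; cy_4 = 4.5; cz_4 = 5; cx_5 = 1.5; cy_5 = 1; cz_5 = 4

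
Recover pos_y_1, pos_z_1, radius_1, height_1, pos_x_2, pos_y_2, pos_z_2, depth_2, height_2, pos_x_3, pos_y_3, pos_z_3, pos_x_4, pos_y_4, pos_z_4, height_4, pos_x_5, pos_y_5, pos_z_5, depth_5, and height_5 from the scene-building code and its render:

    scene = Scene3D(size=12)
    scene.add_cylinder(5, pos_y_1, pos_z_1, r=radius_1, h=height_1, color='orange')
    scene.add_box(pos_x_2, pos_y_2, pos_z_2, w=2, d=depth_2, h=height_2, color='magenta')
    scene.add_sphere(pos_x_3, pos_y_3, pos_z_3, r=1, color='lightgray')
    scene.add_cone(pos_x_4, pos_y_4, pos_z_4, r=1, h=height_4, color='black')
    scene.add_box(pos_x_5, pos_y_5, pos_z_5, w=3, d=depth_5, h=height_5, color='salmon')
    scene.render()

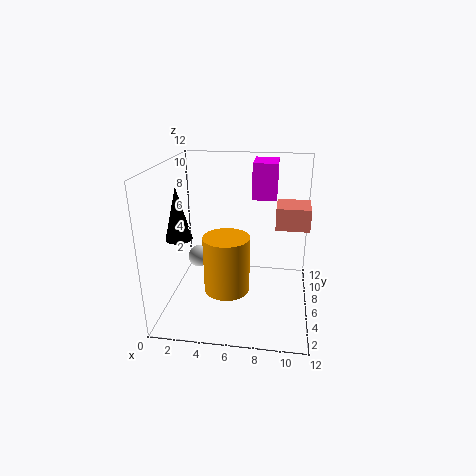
pos_y_1 = 6
pos_z_1 = 1
radius_1 = 2
height_1 = 5
pos_x_2 = 7
pos_y_2 = 7
pos_z_2 = 9
depth_2 = 3
height_2 = 3
pos_x_3 = 2
pos_y_3 = 8
pos_z_3 = 3
pos_x_4 = 2
pos_y_4 = 3
pos_z_4 = 7
height_4 = 4
pos_x_5 = 9
pos_y_5 = 8
pos_z_5 = 6
depth_5 = 3
height_5 = 2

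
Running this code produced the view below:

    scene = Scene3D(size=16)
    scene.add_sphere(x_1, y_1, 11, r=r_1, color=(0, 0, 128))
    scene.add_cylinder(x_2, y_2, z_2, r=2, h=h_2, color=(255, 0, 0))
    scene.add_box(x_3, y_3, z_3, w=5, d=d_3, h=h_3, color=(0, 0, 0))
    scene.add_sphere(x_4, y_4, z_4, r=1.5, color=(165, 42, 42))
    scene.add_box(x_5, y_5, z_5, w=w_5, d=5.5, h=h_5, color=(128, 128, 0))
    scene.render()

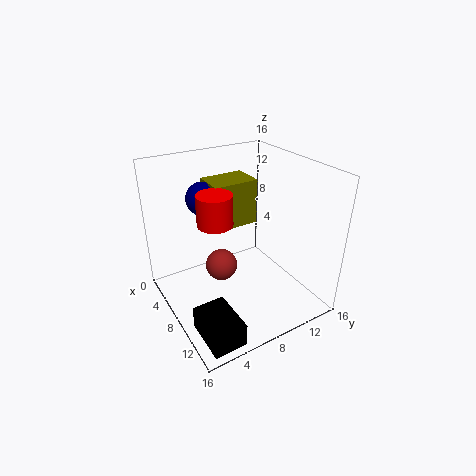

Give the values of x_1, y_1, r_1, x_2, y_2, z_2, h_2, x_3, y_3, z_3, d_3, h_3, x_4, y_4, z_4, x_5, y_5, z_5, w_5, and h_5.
x_1 = 2.5; y_1 = 6.5; r_1 = 2; x_2 = 6.5; y_2 = 6; z_2 = 9.5; h_2 = 3.5; x_3 = 10.5; y_3 = 1; z_3 = 0.5; d_3 = 3.5; h_3 = 2.5; x_4 = 11.5; y_4 = 4; z_4 = 8; x_5 = 1; y_5 = 7; z_5 = 7.5; w_5 = 4; h_5 = 5.5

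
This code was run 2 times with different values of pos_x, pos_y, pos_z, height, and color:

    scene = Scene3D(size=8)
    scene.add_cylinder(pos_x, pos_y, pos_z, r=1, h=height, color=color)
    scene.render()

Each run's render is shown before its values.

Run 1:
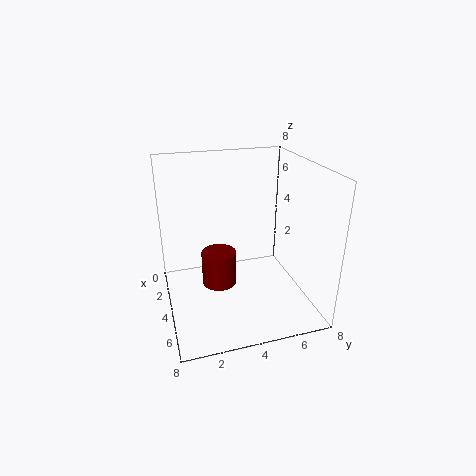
pos_x = 3.5
pos_y = 3
pos_z = 1
height = 2
color = 'maroon'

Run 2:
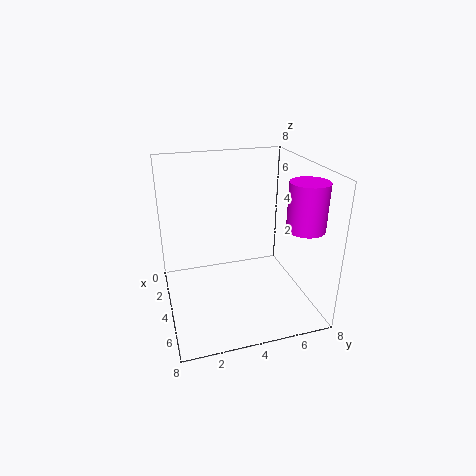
pos_x = 6
pos_y = 7
pos_z = 5
height = 2.5
color = 'magenta'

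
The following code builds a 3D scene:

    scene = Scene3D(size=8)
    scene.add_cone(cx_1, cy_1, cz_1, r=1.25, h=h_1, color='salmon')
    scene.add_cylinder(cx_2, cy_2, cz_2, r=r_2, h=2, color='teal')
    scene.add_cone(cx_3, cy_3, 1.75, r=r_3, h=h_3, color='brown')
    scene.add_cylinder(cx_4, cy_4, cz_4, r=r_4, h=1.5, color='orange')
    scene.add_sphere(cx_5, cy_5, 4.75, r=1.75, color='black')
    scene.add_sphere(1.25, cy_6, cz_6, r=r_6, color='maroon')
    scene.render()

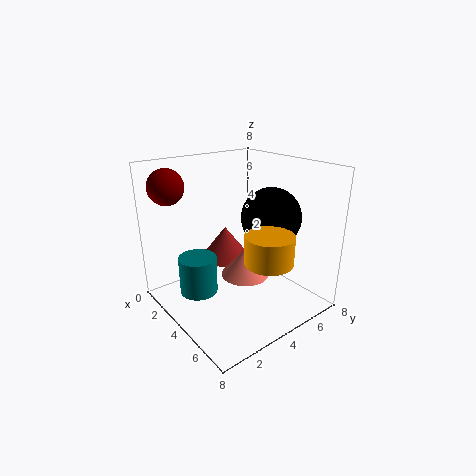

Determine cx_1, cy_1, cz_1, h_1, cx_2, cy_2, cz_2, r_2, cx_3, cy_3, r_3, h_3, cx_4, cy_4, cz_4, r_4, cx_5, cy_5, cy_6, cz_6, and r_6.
cx_1 = 5.25; cy_1 = 3.5; cz_1 = 2.5; h_1 = 1.5; cx_2 = 3.75; cy_2 = 1.5; cz_2 = 1.5; r_2 = 1; cx_3 = 1.75; cy_3 = 4.75; r_3 = 1.5; h_3 = 2; cx_4 = 6.5; cy_4 = 4; cz_4 = 3.5; r_4 = 1.25; cx_5 = 4.25; cy_5 = 6.25; cy_6 = 1.25; cz_6 = 6.75; r_6 = 1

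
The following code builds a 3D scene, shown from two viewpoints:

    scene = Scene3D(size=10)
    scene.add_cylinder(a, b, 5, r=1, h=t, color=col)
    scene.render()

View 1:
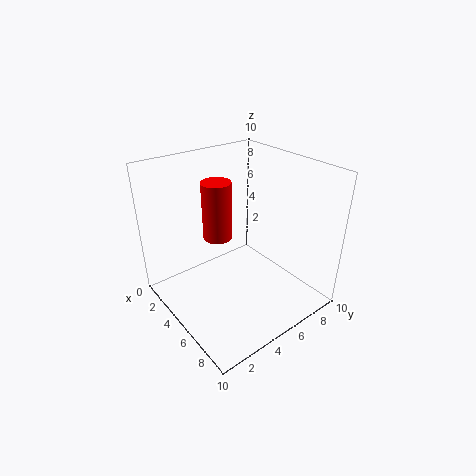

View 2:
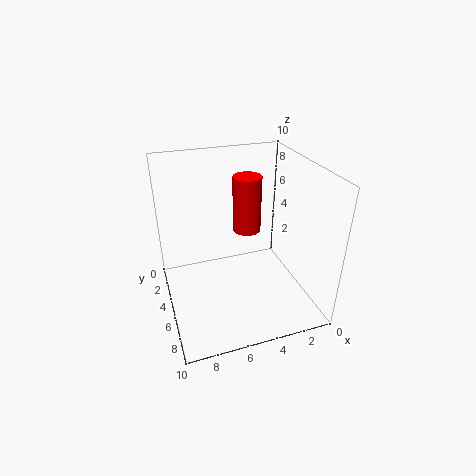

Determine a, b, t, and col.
a = 4; b = 4; t = 4; col = 'red'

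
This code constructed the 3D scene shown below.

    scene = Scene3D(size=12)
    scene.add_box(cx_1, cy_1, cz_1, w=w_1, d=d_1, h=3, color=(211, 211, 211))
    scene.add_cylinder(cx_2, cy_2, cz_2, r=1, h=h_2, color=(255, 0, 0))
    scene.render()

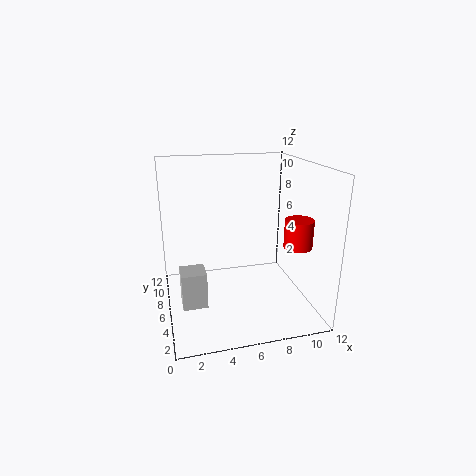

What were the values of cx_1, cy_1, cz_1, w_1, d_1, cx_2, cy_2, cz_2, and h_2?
cx_1 = 1
cy_1 = 4
cz_1 = 1
w_1 = 2
d_1 = 2
cx_2 = 9
cy_2 = 1
cz_2 = 7
h_2 = 2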